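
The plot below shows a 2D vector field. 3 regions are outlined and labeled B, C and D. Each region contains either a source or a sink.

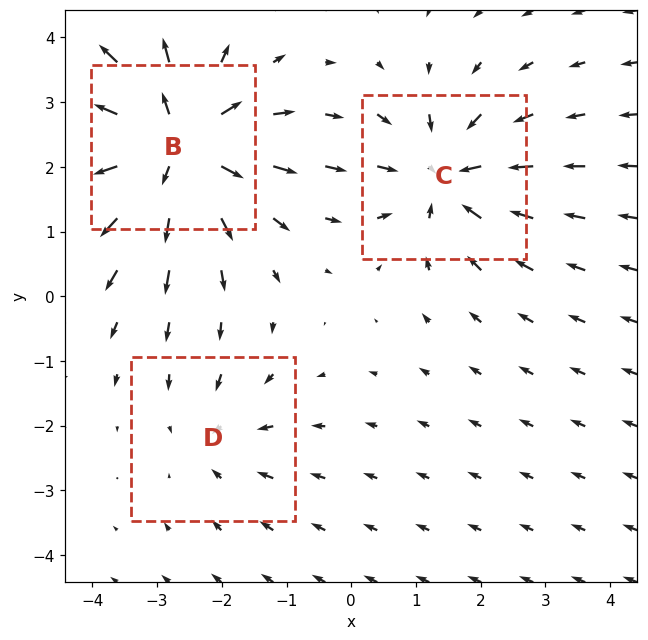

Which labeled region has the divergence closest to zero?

D

Divergence at each region's feature centre — B: about +5, C: about -4, D: about -2. Region D is closest to zero.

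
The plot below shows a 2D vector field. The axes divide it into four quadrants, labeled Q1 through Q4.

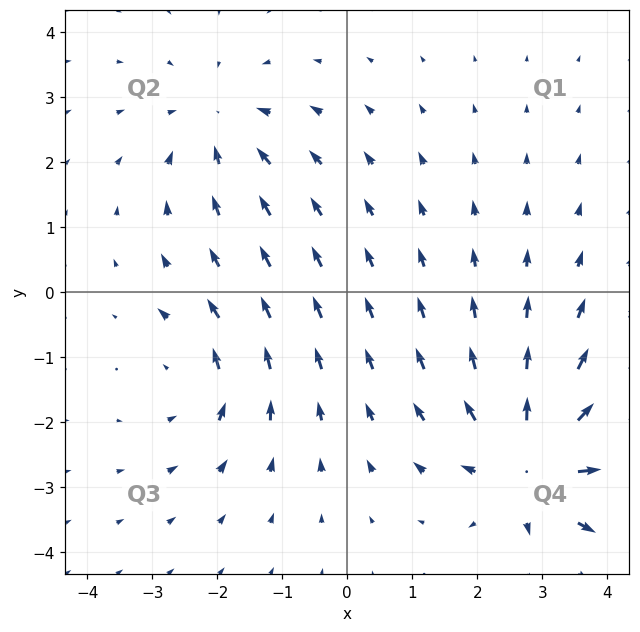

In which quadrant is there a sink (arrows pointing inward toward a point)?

The sink sits at approximately (-2.0, 2.6), which lies in quadrant Q2. The divergence there is about -3, negative as expected for a sink.

Q2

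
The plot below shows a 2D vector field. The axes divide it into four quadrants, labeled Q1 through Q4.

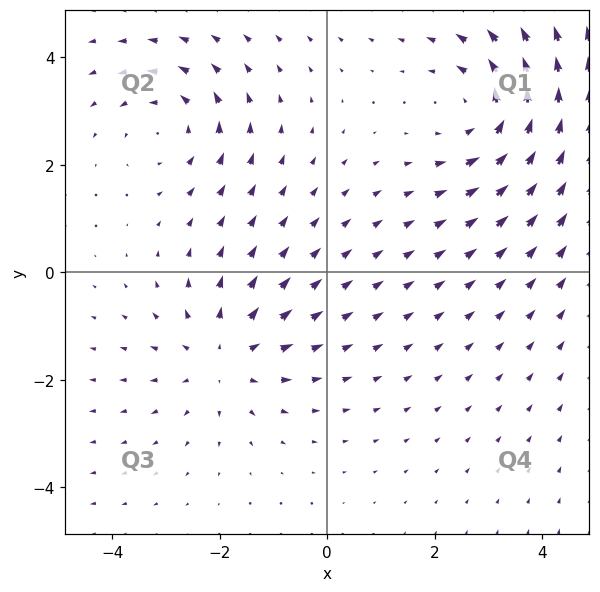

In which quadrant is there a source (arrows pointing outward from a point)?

Q3

The source sits at approximately (-1.9, -1.6), which lies in quadrant Q3. The divergence there is about +2, positive as expected for a source.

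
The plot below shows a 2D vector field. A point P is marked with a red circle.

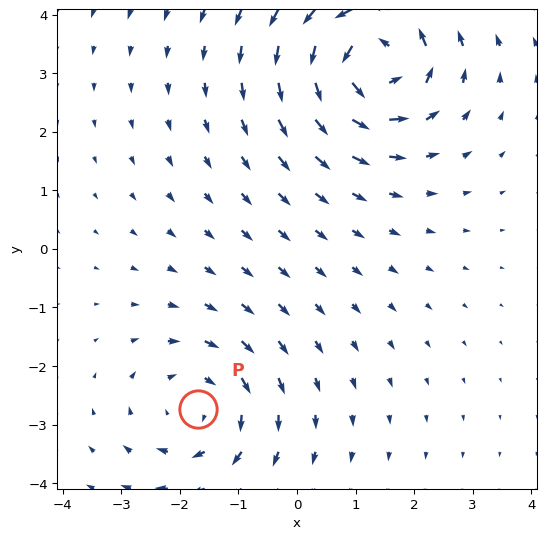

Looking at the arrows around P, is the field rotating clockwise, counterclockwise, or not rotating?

Near P at (-1.7, -2.7) the arrows circulate clockwise. The curl (z-component) there is about -3; negative curl means clockwise rotation.

clockwise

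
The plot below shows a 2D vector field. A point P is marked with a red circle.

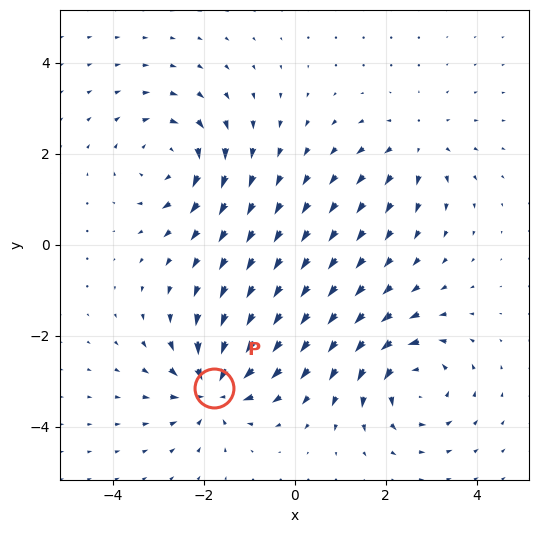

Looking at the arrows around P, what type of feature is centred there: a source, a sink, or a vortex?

sink

At P (-1.8, -3.1) the arrows converge inward. Divergence about -6, curl ≈0 — negative divergence with near-zero curl is a sink.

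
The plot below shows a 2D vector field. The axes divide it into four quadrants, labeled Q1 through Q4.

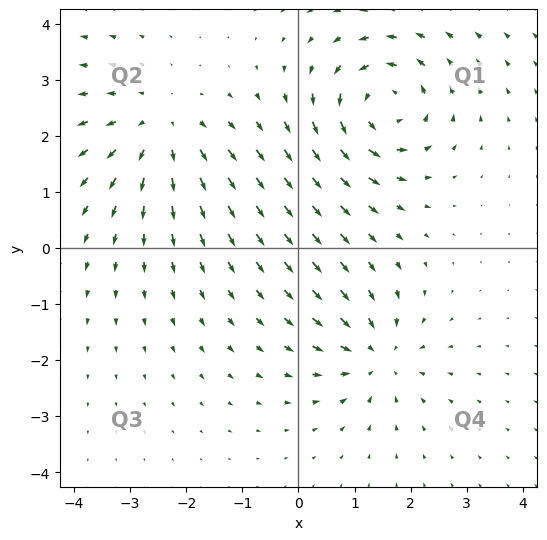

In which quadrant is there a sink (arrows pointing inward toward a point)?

Q4

The sink sits at approximately (1.4, -1.9), which lies in quadrant Q4. The divergence there is about -3, negative as expected for a sink.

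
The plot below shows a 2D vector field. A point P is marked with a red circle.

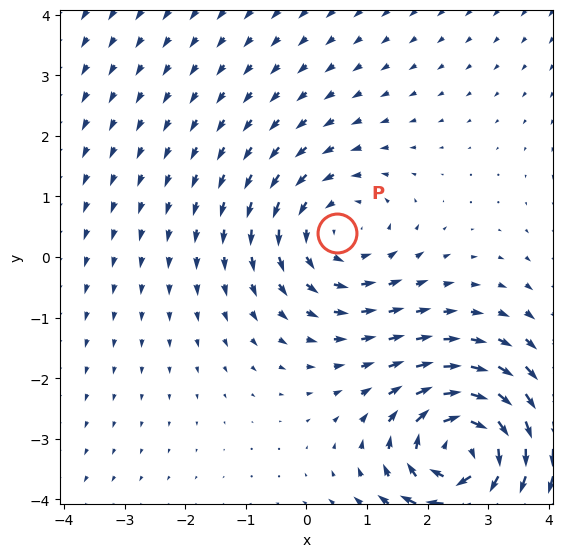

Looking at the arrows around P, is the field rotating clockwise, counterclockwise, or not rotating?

counterclockwise

Near P at (0.5, 0.4) the arrows circulate counterclockwise. The curl (z-component) there is about +3; positive curl means counterclockwise rotation.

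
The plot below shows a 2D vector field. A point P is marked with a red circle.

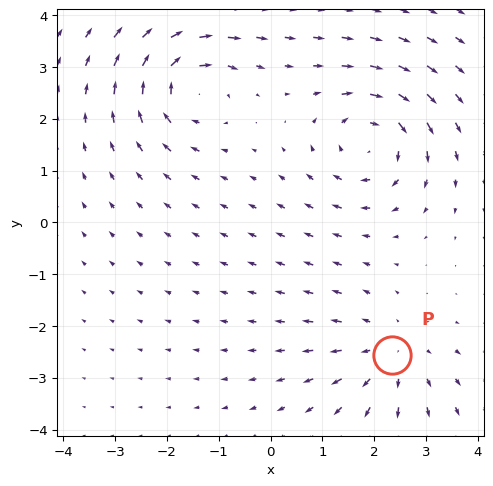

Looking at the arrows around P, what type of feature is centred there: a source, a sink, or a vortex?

source

At P (2.3, -2.6) the arrows spread outward. Divergence about +4, curl ≈0 — positive divergence with near-zero curl is a source.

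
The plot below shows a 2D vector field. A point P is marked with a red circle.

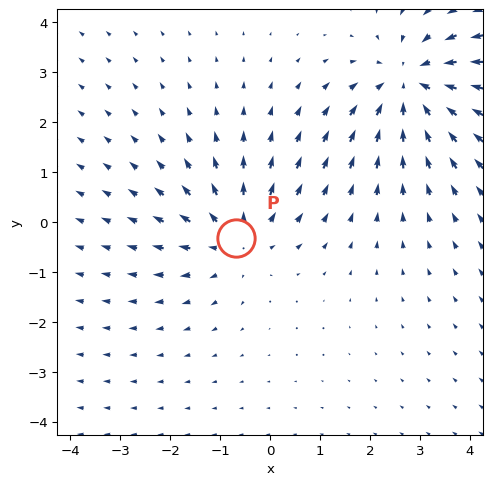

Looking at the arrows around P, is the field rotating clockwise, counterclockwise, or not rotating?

not rotating

Near P at (-0.7, -0.3) the arrows show no circulation. The curl there is ≈0.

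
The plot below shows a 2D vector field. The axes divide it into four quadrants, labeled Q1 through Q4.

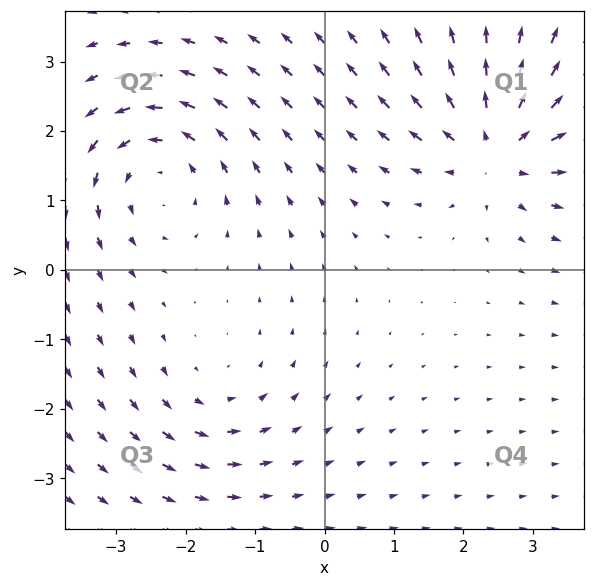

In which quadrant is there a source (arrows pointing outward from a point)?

Q1

The source sits at approximately (2.5, 1.8), which lies in quadrant Q1. The divergence there is about +5, positive as expected for a source.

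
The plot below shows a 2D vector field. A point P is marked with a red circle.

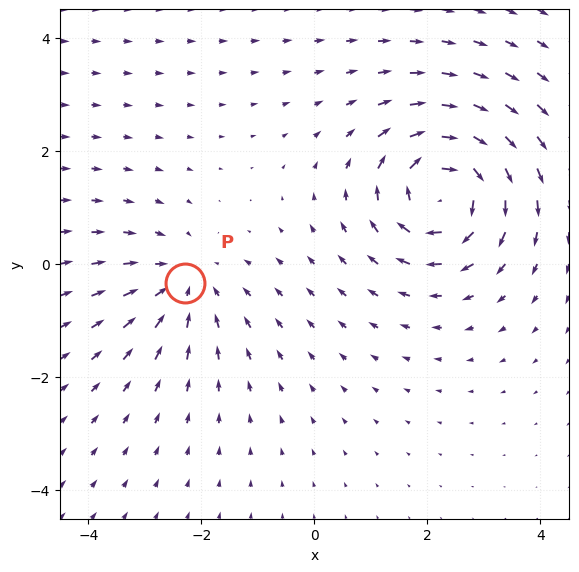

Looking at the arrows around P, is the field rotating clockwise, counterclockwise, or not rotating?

Near P at (-2.3, -0.3) the arrows show no circulation. The curl there is ≈0.

not rotating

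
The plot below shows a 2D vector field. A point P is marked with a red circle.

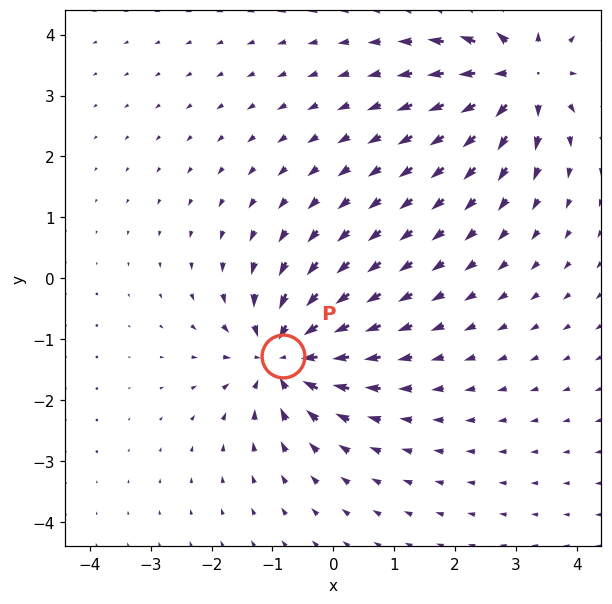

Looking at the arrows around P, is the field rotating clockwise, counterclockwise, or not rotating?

not rotating

Near P at (-0.8, -1.3) the arrows show no circulation. The curl there is ≈0.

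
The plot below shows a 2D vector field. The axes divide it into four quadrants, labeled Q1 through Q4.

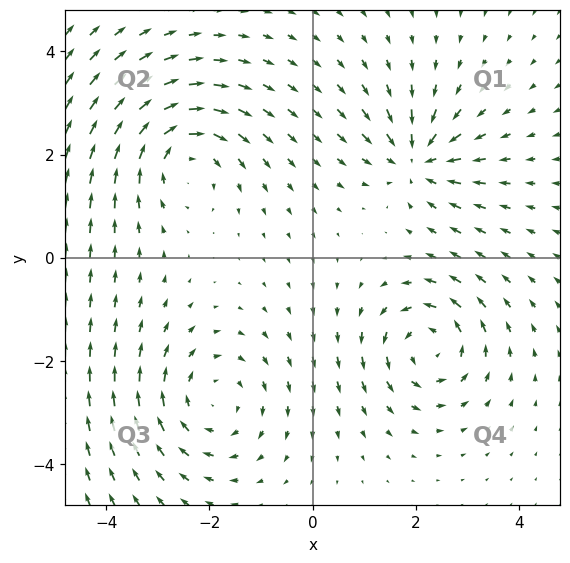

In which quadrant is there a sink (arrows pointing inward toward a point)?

Q1

The sink sits at approximately (2.0, 1.9), which lies in quadrant Q1. The divergence there is about -4, negative as expected for a sink.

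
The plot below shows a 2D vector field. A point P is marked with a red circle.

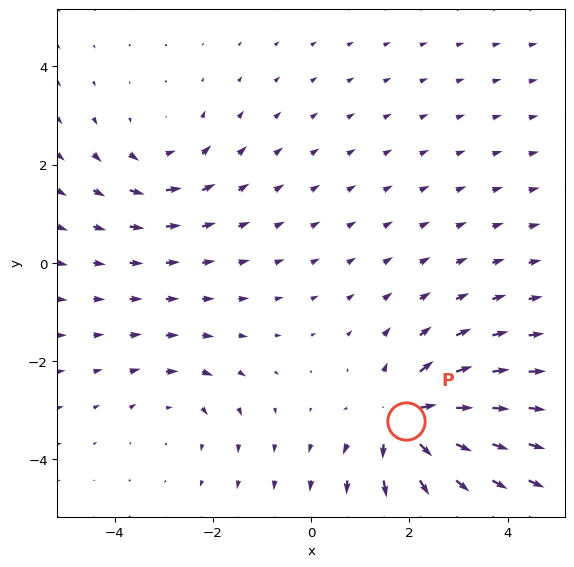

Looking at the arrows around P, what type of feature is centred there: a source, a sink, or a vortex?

At P (1.9, -3.2) the arrows spread outward. Divergence about +5, curl ≈0 — positive divergence with near-zero curl is a source.

source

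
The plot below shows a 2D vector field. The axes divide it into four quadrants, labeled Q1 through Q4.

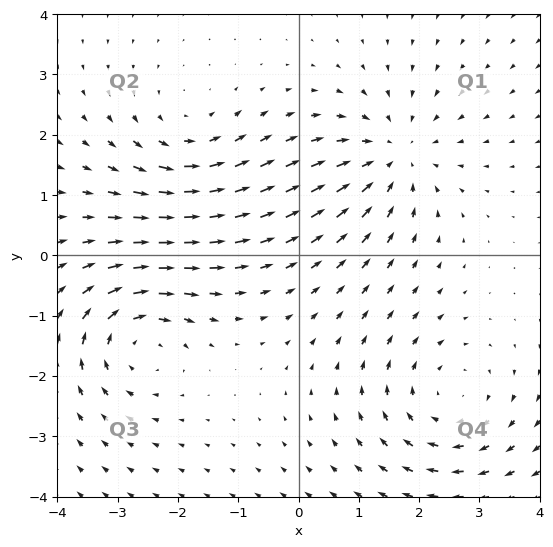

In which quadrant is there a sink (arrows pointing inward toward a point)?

Q1

The sink sits at approximately (1.6, 1.7), which lies in quadrant Q1. The divergence there is about -3, negative as expected for a sink.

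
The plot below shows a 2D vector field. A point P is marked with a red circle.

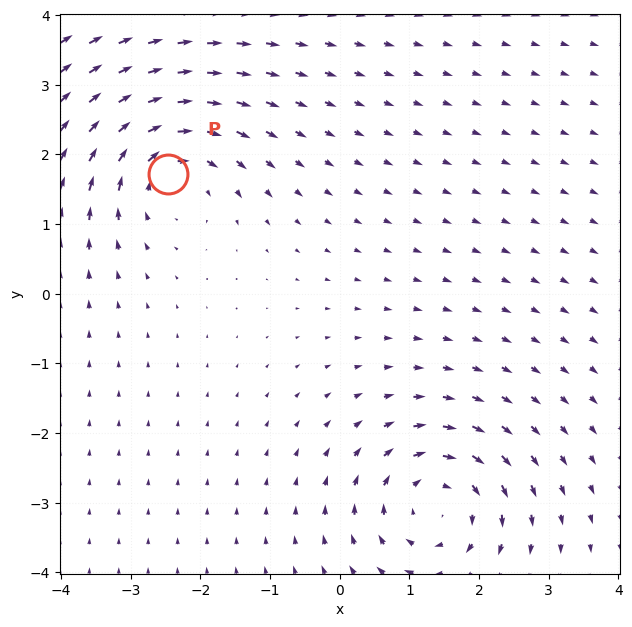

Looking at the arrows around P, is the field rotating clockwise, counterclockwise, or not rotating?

clockwise

Near P at (-2.5, 1.7) the arrows circulate clockwise. The curl (z-component) there is about -5; negative curl means clockwise rotation.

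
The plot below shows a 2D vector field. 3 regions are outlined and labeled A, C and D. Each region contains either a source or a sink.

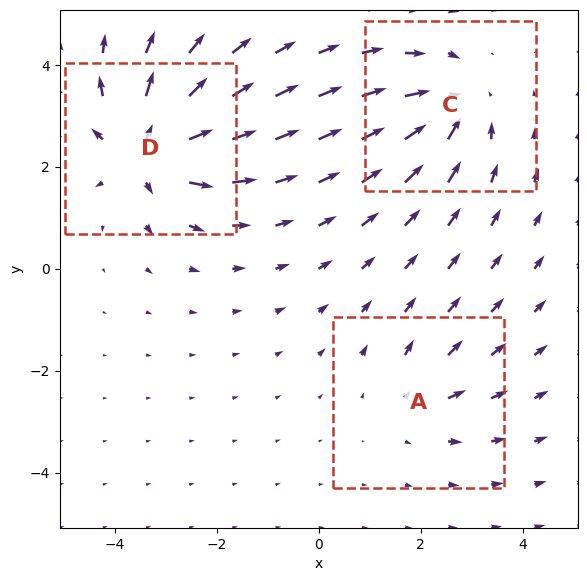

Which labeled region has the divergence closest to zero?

A

Divergence at each region's feature centre — A: about +2, C: about -4, D: about +6. Region A is closest to zero.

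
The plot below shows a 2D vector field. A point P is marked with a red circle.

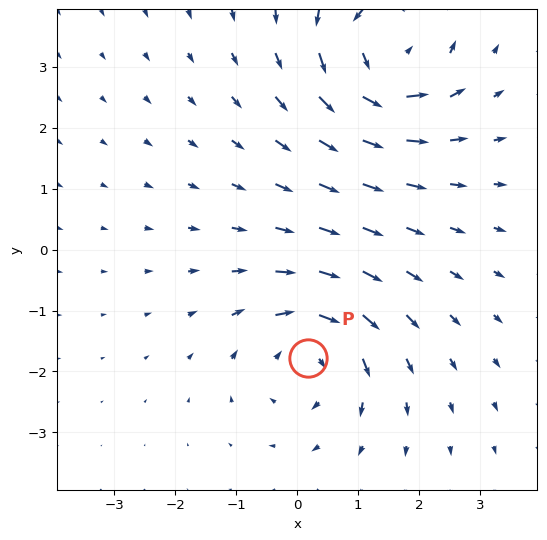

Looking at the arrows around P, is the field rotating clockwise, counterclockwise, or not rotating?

clockwise

Near P at (0.2, -1.8) the arrows circulate clockwise. The curl (z-component) there is about -5; negative curl means clockwise rotation.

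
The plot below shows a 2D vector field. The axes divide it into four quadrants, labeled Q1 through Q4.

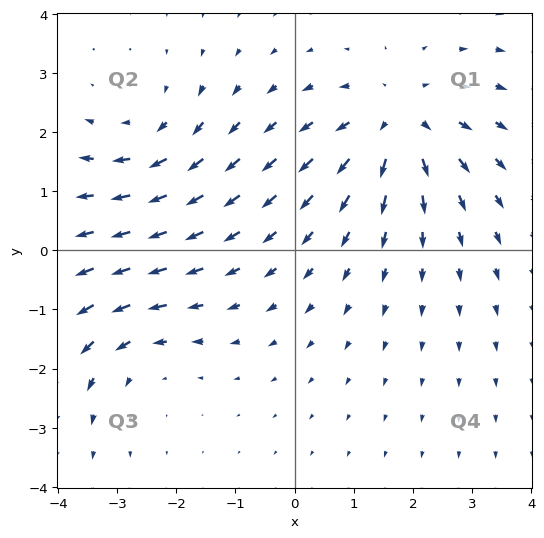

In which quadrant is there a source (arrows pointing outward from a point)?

The source sits at approximately (1.8, 2.2), which lies in quadrant Q1. The divergence there is about +5, positive as expected for a source.

Q1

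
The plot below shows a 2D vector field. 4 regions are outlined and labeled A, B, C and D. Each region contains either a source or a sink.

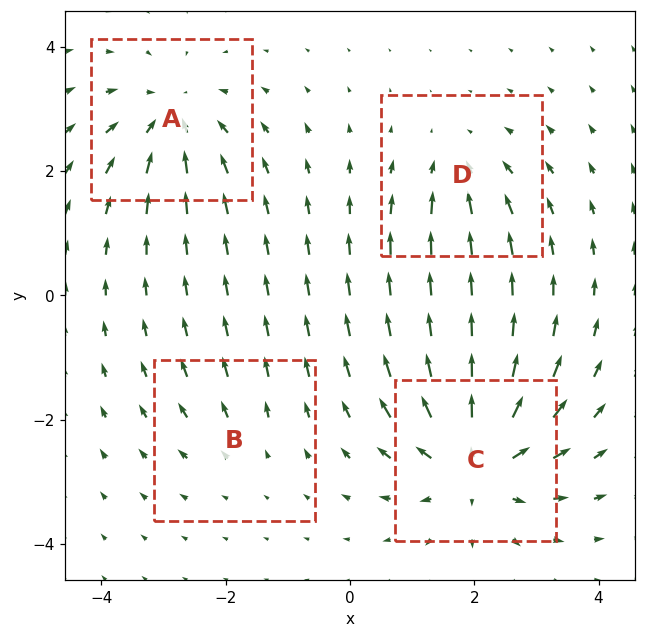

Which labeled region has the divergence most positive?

C

Divergence at each region's feature centre — A: about -5, B: about +2, C: about +7, D: about -3. Region C is most positive.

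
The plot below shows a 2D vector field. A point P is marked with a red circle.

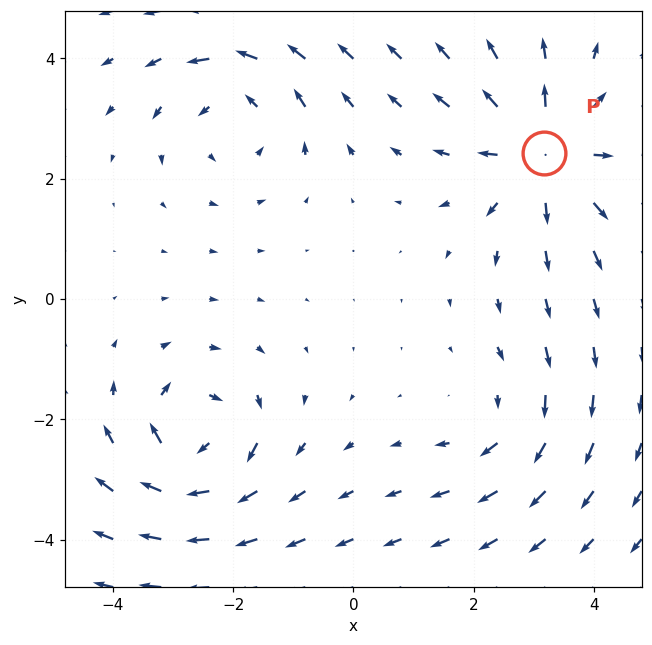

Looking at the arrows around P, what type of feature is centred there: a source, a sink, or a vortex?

source

At P (3.2, 2.4) the arrows spread outward. Divergence about +5, curl ≈0 — positive divergence with near-zero curl is a source.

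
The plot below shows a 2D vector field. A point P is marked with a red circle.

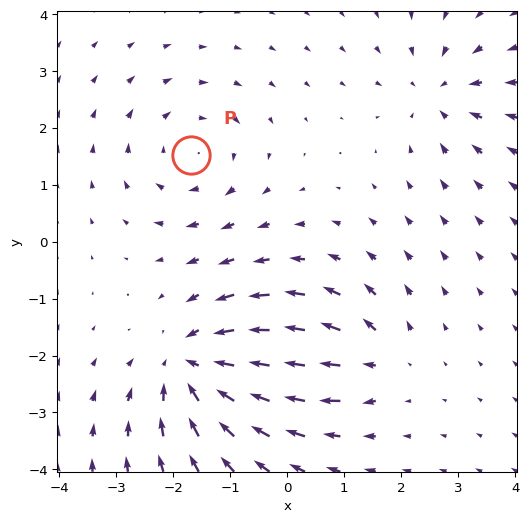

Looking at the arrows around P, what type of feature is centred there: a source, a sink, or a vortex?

vortex

At P (-1.7, 1.5) the arrows circulate clockwise. Divergence ≈0, curl about -3 — near-zero divergence with nonzero curl is a vortex.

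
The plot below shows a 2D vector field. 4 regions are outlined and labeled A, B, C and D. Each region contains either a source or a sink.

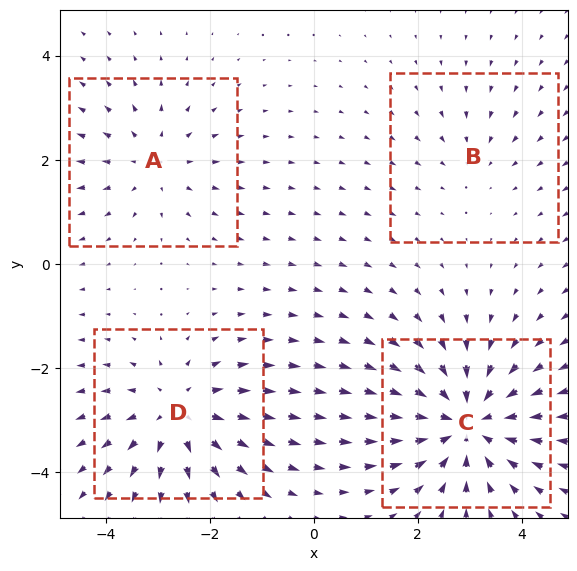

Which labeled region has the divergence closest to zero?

Divergence at each region's feature centre — A: about +3, B: about -2, C: about -6, D: about +5. Region B is closest to zero.

B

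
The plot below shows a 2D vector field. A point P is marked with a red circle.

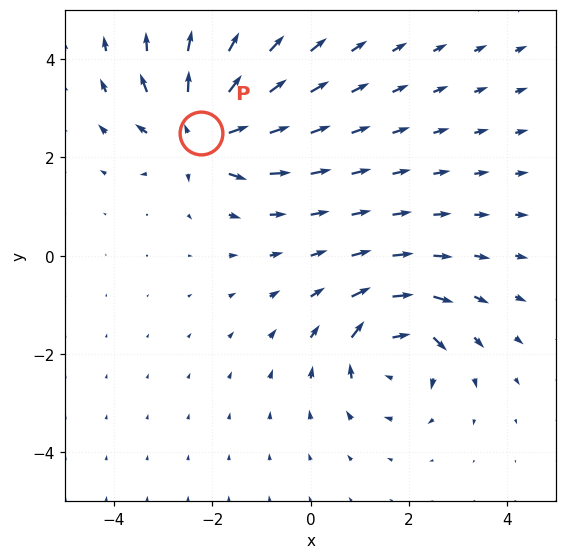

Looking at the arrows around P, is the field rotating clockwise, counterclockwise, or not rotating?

Near P at (-2.2, 2.5) the arrows show no circulation. The curl there is ≈0.

not rotating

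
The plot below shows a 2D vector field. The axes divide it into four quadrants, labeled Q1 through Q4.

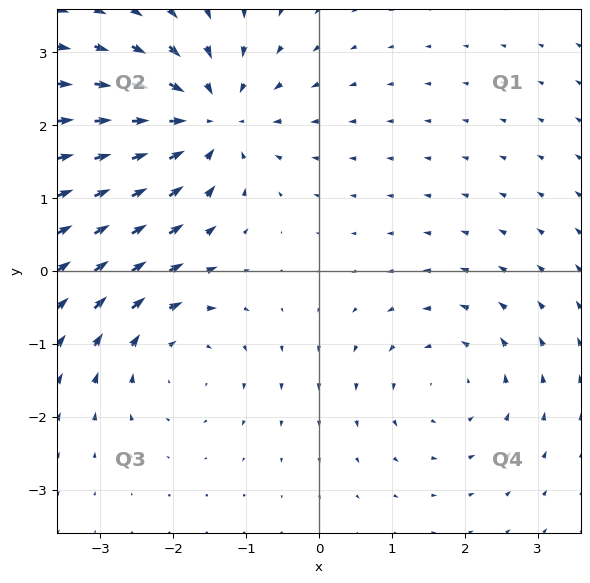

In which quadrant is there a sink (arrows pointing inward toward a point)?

Q2

The sink sits at approximately (-1.5, 2.1), which lies in quadrant Q2. The divergence there is about -5, negative as expected for a sink.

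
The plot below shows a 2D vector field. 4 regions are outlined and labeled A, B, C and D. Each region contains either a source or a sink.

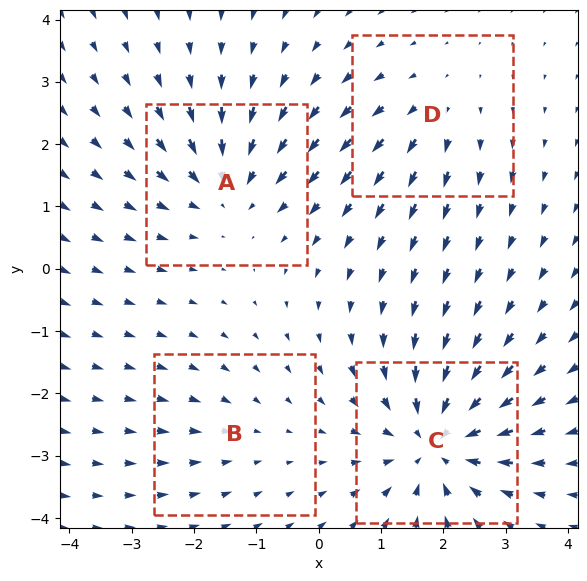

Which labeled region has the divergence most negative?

Divergence at each region's feature centre — A: about -5, B: about -2, C: about -7, D: about +3. Region C is most negative.

C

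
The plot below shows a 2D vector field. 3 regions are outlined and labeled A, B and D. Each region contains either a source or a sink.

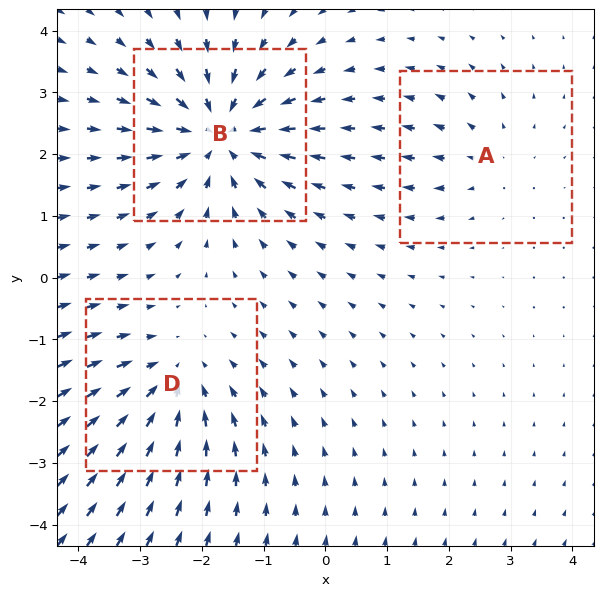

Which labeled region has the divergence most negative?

Divergence at each region's feature centre — A: about +2, B: about -5, D: about -3. Region B is most negative.

B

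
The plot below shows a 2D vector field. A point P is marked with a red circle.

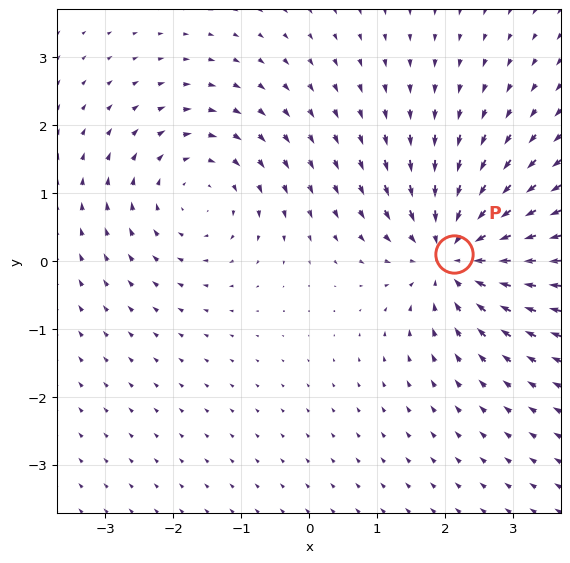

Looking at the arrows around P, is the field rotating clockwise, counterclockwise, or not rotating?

Near P at (2.1, 0.1) the arrows show no circulation. The curl there is ≈0.

not rotating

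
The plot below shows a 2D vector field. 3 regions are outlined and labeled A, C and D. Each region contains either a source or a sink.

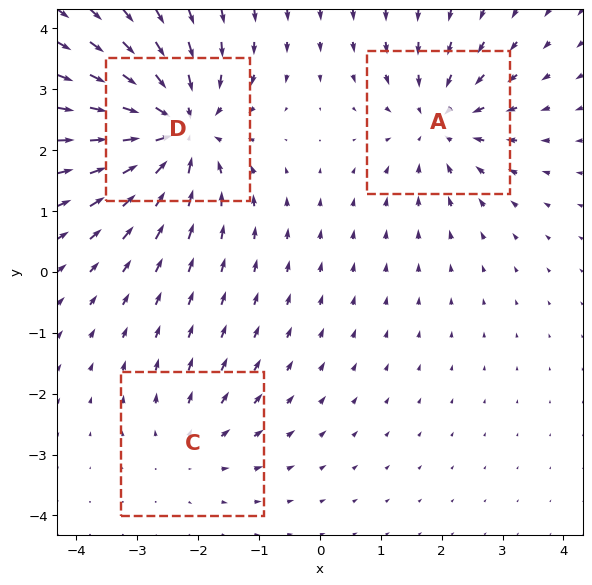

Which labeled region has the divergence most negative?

D

Divergence at each region's feature centre — A: about -3, C: about +2, D: about -5. Region D is most negative.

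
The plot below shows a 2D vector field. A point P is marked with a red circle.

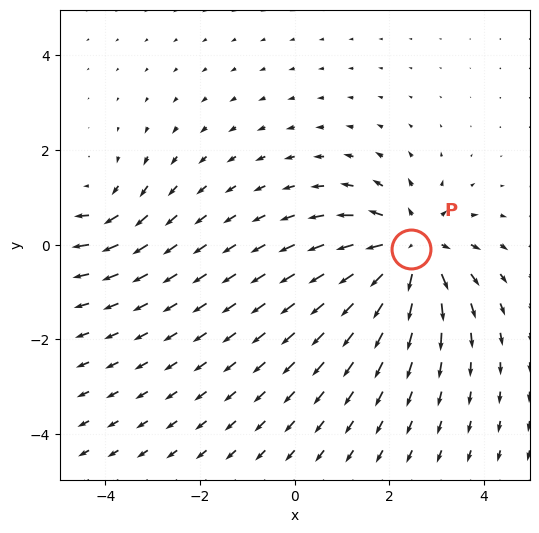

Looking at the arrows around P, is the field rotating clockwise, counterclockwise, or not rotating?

not rotating

Near P at (2.5, -0.1) the arrows show no circulation. The curl there is ≈0.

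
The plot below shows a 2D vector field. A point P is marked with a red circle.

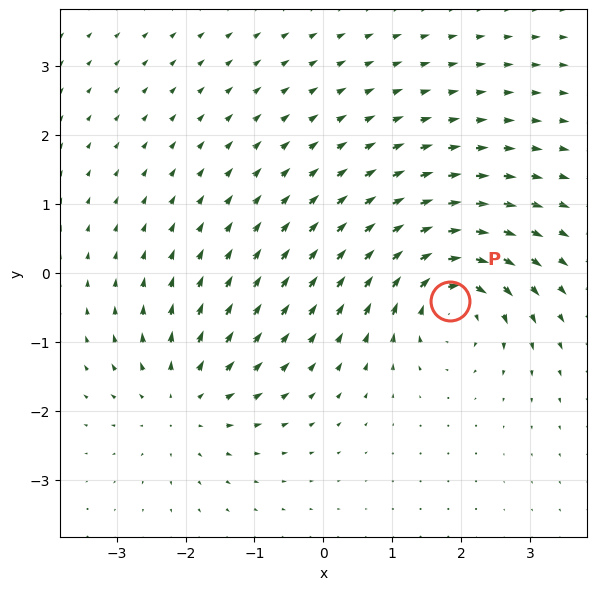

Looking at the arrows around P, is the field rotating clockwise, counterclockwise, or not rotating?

Near P at (1.8, -0.4) the arrows circulate clockwise. The curl (z-component) there is about -5; negative curl means clockwise rotation.

clockwise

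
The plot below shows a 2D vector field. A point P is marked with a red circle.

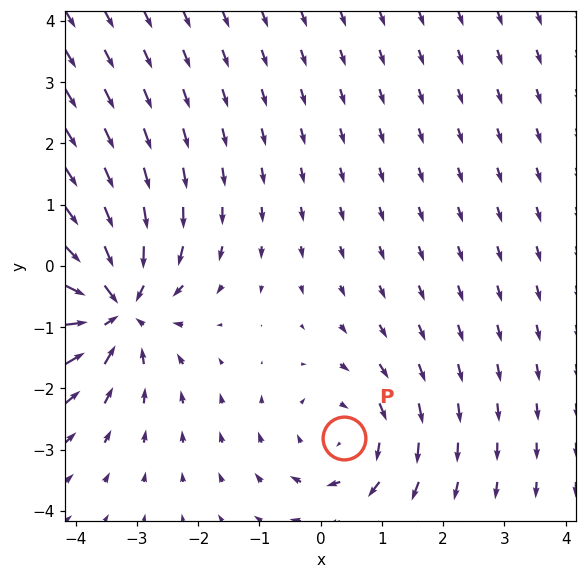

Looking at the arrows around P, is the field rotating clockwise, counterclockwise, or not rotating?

Near P at (0.4, -2.8) the arrows circulate clockwise. The curl (z-component) there is about -3; negative curl means clockwise rotation.

clockwise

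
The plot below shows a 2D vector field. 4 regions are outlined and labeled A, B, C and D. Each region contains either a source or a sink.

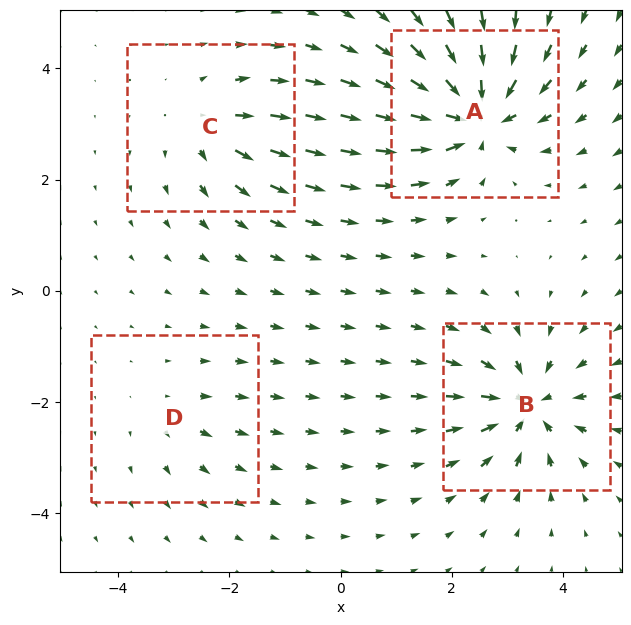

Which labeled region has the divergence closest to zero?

Divergence at each region's feature centre — A: about -8, B: about -7, C: about +4, D: about +2. Region D is closest to zero.

D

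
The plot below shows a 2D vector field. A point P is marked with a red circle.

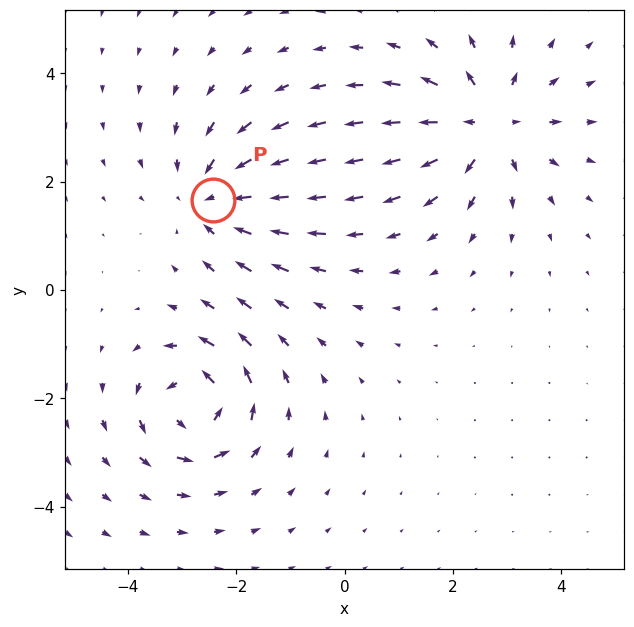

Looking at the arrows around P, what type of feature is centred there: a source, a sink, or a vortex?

sink

At P (-2.4, 1.7) the arrows converge inward. Divergence about -4, curl ≈0 — negative divergence with near-zero curl is a sink.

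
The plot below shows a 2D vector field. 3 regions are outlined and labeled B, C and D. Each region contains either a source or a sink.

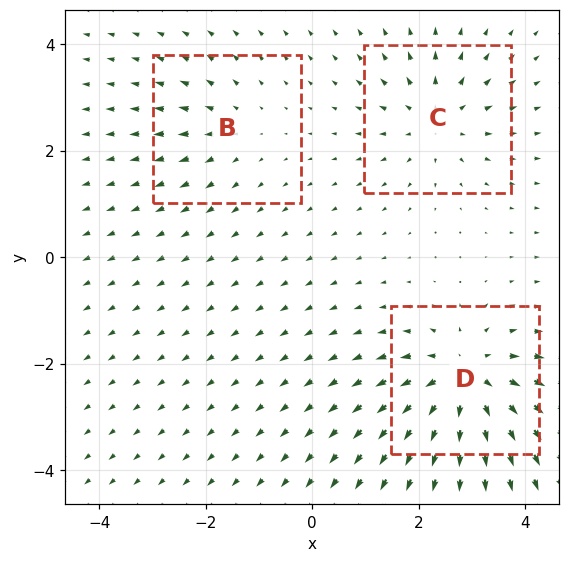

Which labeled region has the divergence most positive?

D

Divergence at each region's feature centre — B: about +2, C: about +3, D: about +5. Region D is most positive.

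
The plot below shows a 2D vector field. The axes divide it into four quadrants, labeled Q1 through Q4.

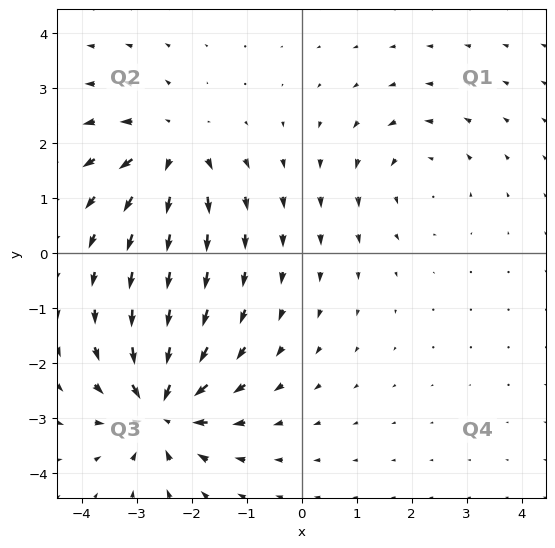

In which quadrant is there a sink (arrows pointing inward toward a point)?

Q3

The sink sits at approximately (-2.6, -2.8), which lies in quadrant Q3. The divergence there is about -6, negative as expected for a sink.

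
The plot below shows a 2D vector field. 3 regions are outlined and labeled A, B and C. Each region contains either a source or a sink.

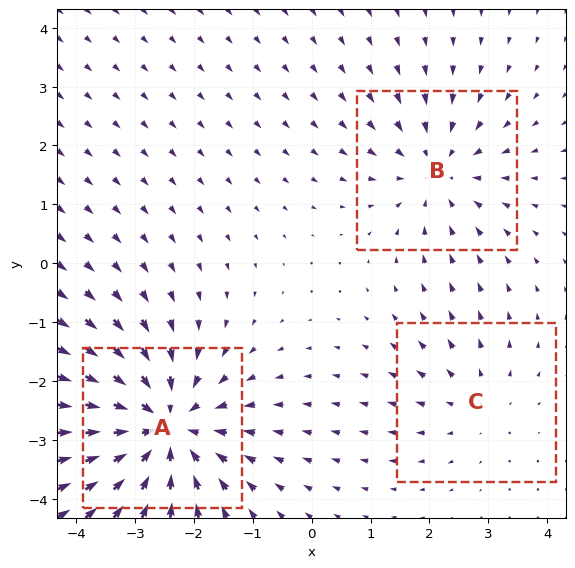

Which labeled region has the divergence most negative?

A

Divergence at each region's feature centre — A: about -5, B: about -3, C: about +2. Region A is most negative.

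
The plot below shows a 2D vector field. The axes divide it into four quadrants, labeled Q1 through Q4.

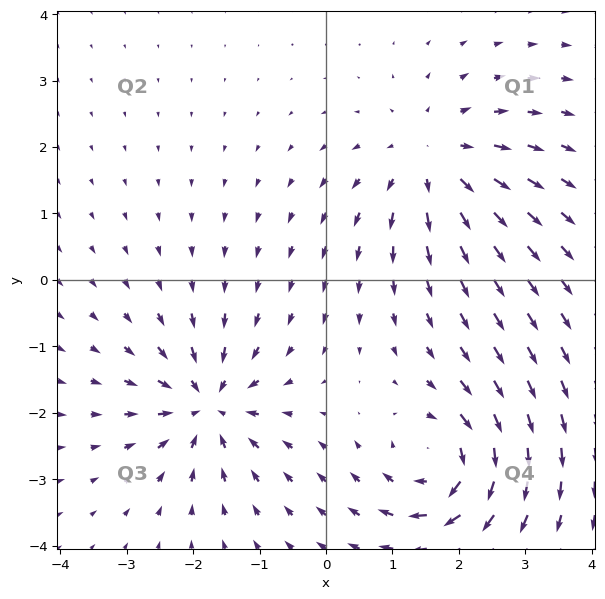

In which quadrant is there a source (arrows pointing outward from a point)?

The source sits at approximately (1.6, 1.8), which lies in quadrant Q1. The divergence there is about +4, positive as expected for a source.

Q1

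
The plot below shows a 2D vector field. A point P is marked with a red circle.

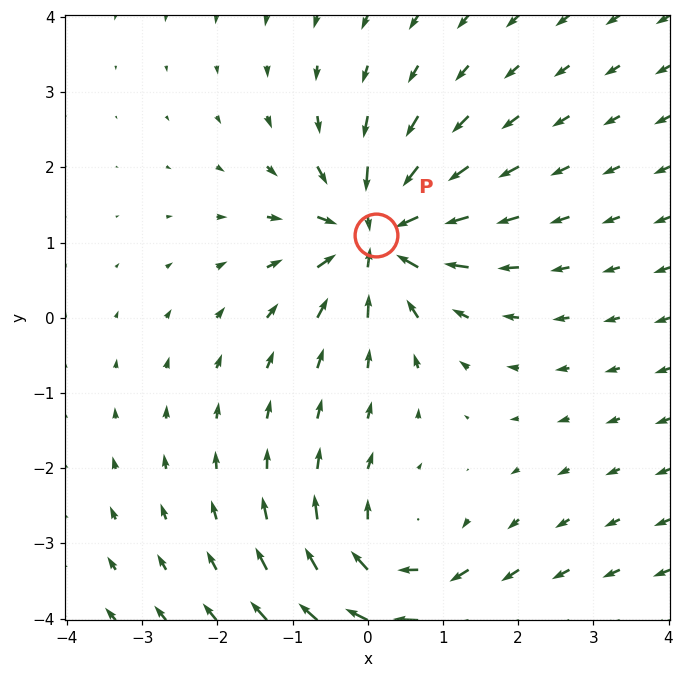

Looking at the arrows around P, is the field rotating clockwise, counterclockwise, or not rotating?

not rotating

Near P at (0.1, 1.1) the arrows show no circulation. The curl there is ≈0.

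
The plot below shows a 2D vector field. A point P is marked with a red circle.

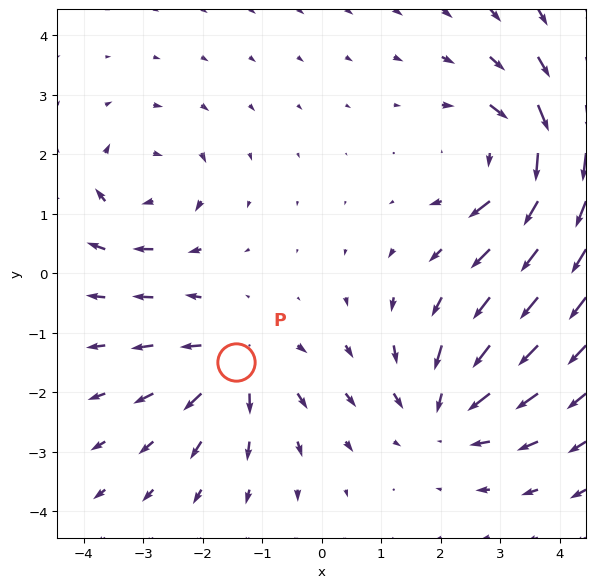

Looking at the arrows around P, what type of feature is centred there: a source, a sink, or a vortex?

At P (-1.4, -1.5) the arrows spread outward. Divergence about +4, curl ≈0 — positive divergence with near-zero curl is a source.

source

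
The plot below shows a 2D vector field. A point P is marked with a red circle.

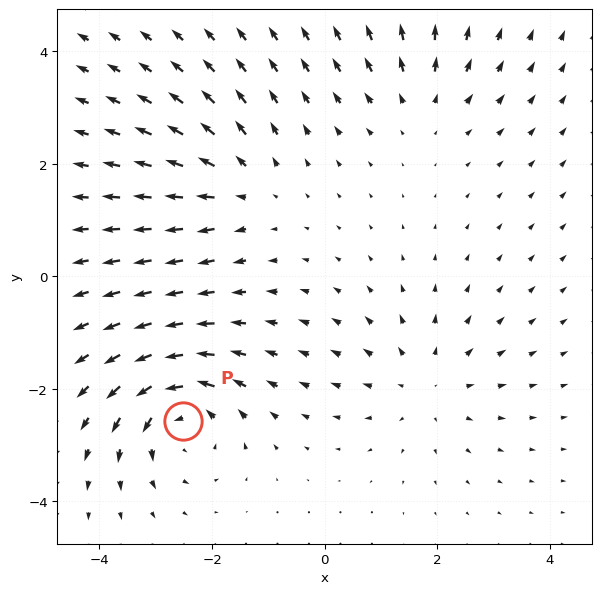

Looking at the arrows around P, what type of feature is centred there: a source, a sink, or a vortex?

vortex

At P (-2.5, -2.6) the arrows circulate counterclockwise. Divergence ≈0, curl about +5 — near-zero divergence with nonzero curl is a vortex.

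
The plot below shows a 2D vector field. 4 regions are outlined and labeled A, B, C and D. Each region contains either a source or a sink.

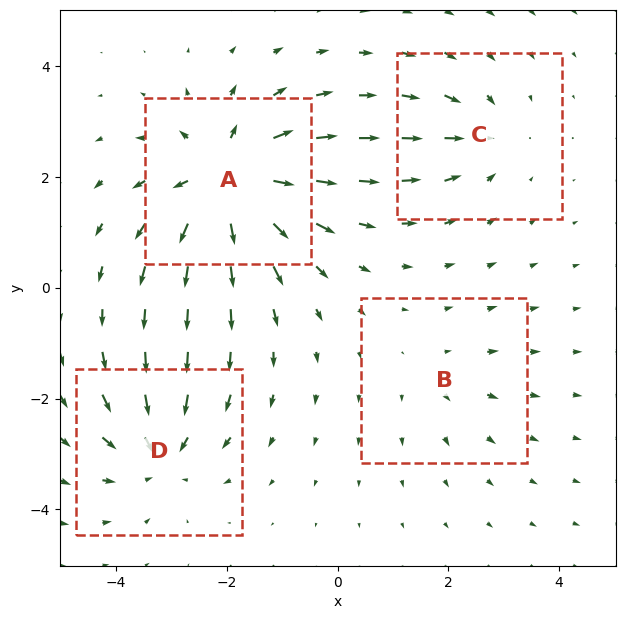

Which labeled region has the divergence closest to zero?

B

Divergence at each region's feature centre — A: about +8, B: about +2, C: about -4, D: about -5. Region B is closest to zero.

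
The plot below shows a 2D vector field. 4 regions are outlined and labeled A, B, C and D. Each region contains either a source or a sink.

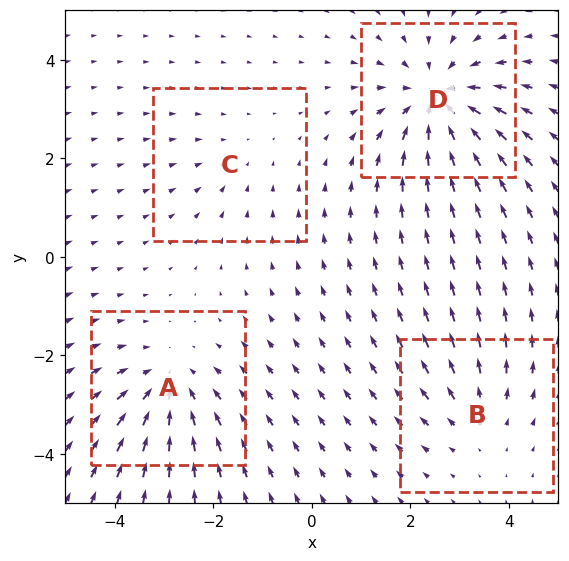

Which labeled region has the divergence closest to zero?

C

Divergence at each region's feature centre — A: about -4, B: about +3, C: about -2, D: about -5. Region C is closest to zero.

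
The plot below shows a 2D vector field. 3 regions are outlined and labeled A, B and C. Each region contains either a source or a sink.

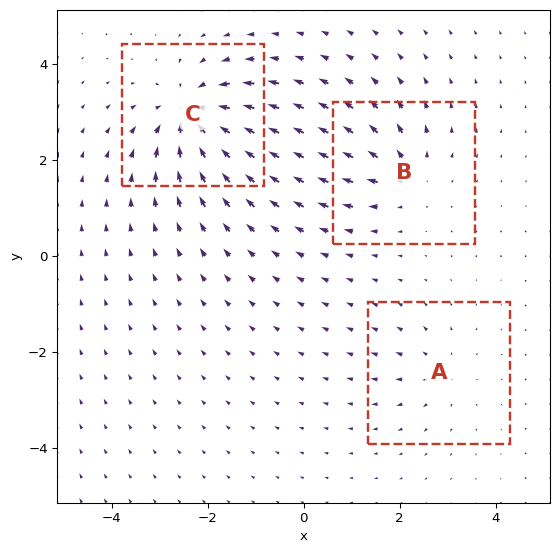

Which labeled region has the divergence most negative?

C

Divergence at each region's feature centre — A: about +2, B: about +3, C: about -5. Region C is most negative.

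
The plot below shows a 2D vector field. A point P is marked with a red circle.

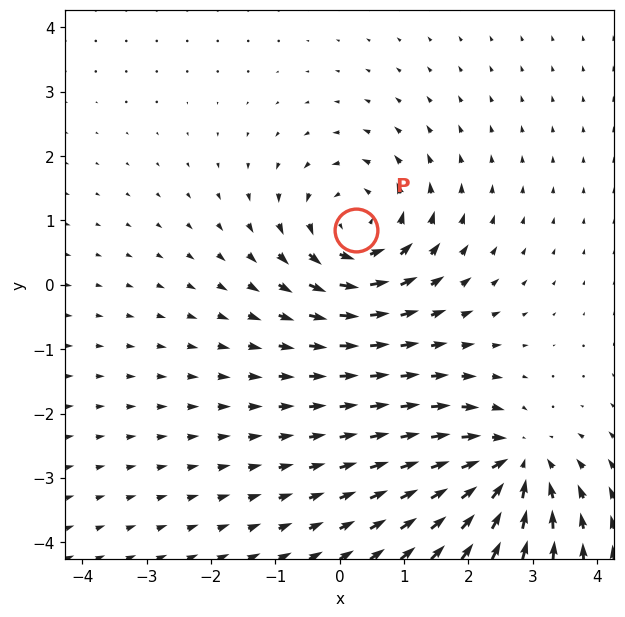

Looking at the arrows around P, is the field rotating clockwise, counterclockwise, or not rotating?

Near P at (0.3, 0.9) the arrows circulate counterclockwise. The curl (z-component) there is about +5; positive curl means counterclockwise rotation.

counterclockwise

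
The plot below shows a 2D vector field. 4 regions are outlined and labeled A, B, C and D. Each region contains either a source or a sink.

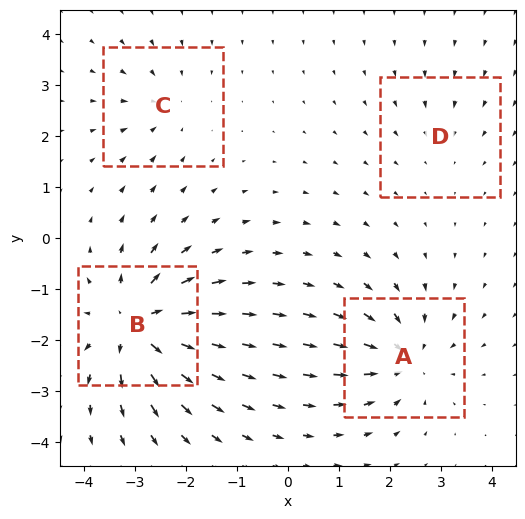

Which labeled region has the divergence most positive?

B

Divergence at each region's feature centre — A: about -6, B: about +8, C: about -3, D: about -2. Region B is most positive.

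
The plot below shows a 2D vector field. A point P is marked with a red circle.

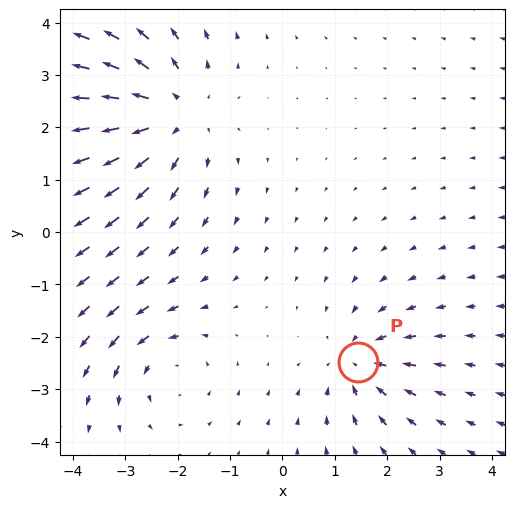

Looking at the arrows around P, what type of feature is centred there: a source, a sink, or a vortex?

sink

At P (1.5, -2.5) the arrows converge inward. Divergence about -3, curl ≈0 — negative divergence with near-zero curl is a sink.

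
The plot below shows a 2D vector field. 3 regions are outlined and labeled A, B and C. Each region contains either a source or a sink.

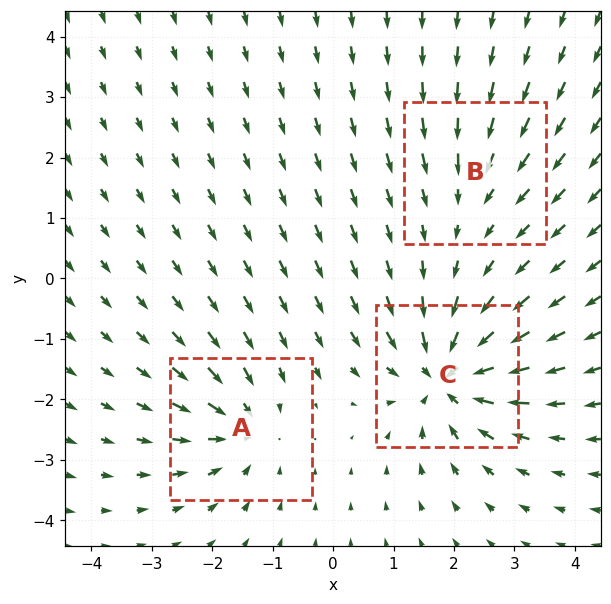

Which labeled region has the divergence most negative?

C

Divergence at each region's feature centre — A: about -4, B: about -2, C: about -6. Region C is most negative.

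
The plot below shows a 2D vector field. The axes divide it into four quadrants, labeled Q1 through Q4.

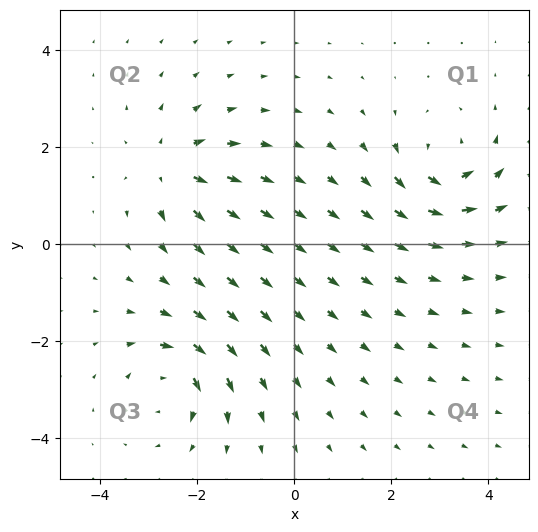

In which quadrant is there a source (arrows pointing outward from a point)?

The source sits at approximately (-2.5, 1.6), which lies in quadrant Q2. The divergence there is about +5, positive as expected for a source.

Q2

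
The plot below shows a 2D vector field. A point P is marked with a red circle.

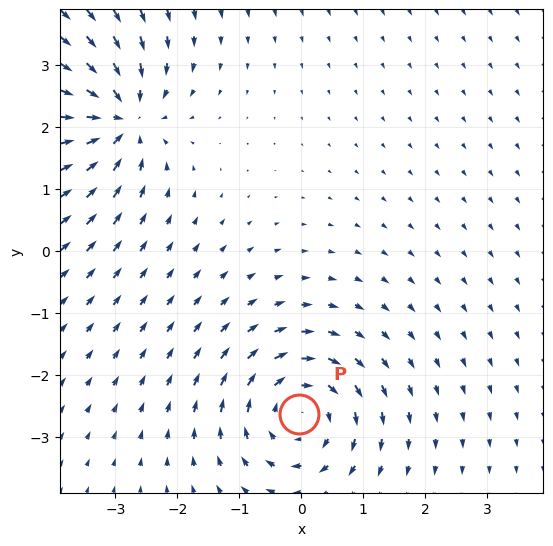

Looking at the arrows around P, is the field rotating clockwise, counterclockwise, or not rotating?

clockwise

Near P at (-0.0, -2.6) the arrows circulate clockwise. The curl (z-component) there is about -5; negative curl means clockwise rotation.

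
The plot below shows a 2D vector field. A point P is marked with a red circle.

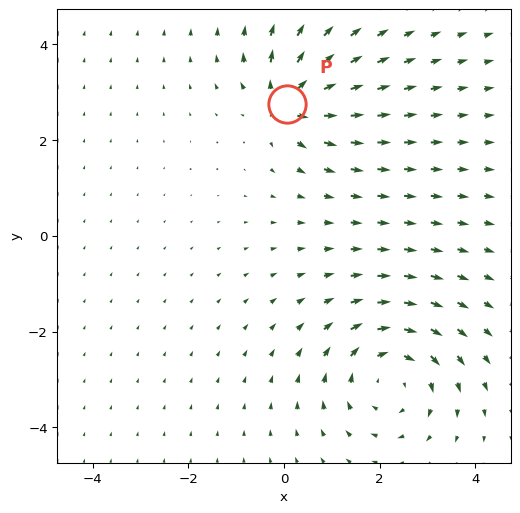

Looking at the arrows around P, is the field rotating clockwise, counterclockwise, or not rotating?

Near P at (0.1, 2.8) the arrows show no circulation. The curl there is ≈0.

not rotating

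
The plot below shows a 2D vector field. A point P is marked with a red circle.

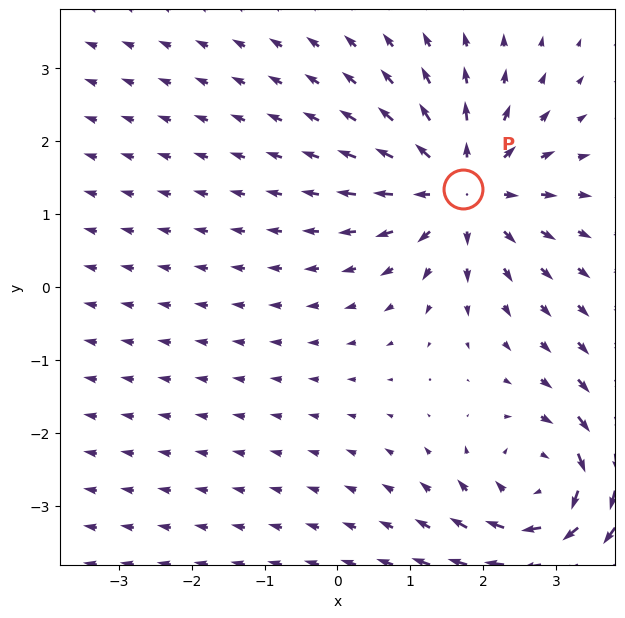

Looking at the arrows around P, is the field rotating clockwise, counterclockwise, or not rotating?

Near P at (1.7, 1.4) the arrows show no circulation. The curl there is ≈0.

not rotating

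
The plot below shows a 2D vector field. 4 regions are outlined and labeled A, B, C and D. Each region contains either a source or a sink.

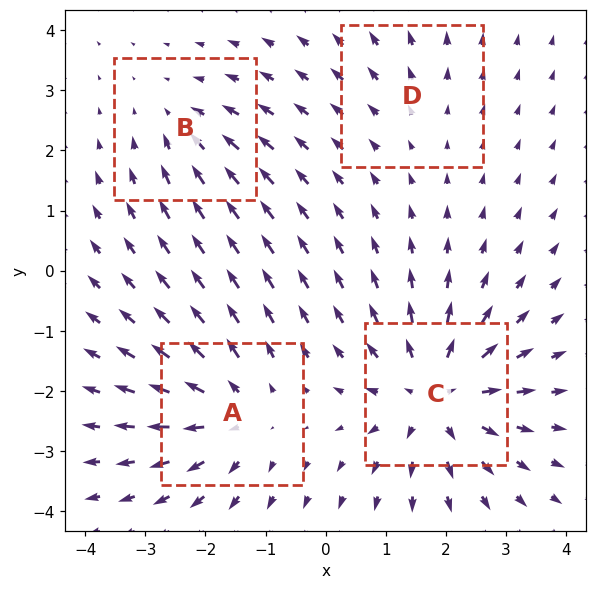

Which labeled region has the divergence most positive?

C

Divergence at each region's feature centre — A: about +4, B: about -3, C: about +6, D: about +2. Region C is most positive.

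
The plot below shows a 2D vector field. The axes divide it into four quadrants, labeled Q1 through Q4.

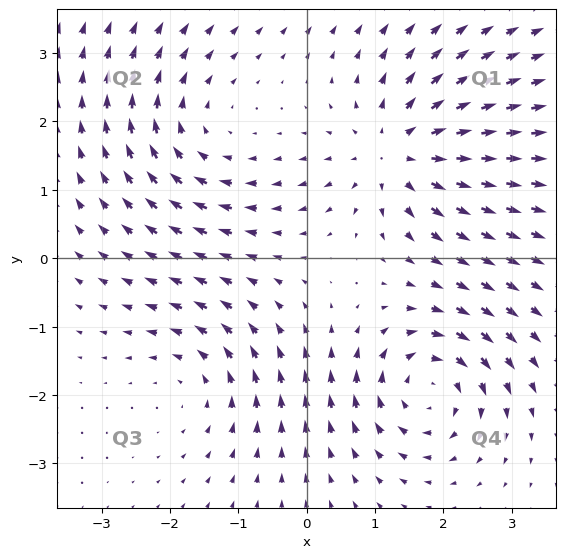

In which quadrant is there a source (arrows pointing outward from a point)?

The source sits at approximately (1.3, 1.6), which lies in quadrant Q1. The divergence there is about +6, positive as expected for a source.

Q1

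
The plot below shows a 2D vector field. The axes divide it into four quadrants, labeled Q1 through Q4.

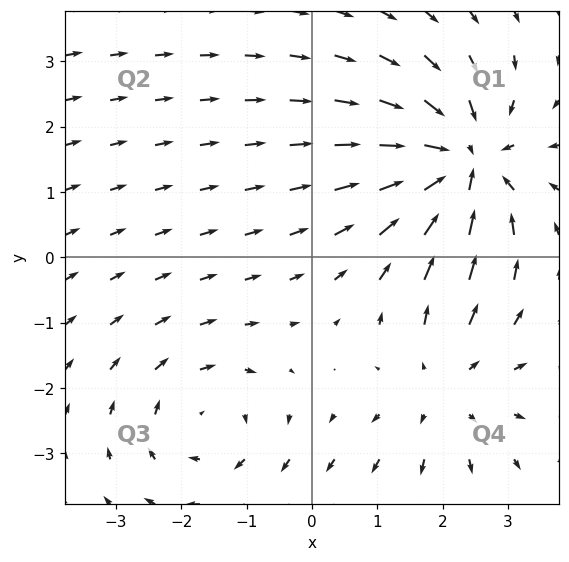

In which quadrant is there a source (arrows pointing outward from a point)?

Q4

The source sits at approximately (2.1, -1.9), which lies in quadrant Q4. The divergence there is about +2, positive as expected for a source.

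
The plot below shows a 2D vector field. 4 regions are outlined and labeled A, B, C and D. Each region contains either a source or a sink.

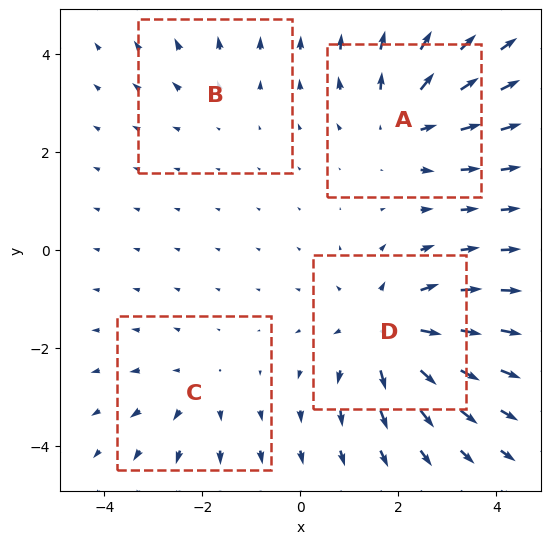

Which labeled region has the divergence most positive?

D

Divergence at each region's feature centre — A: about +4, B: about +2, C: about +3, D: about +6. Region D is most positive.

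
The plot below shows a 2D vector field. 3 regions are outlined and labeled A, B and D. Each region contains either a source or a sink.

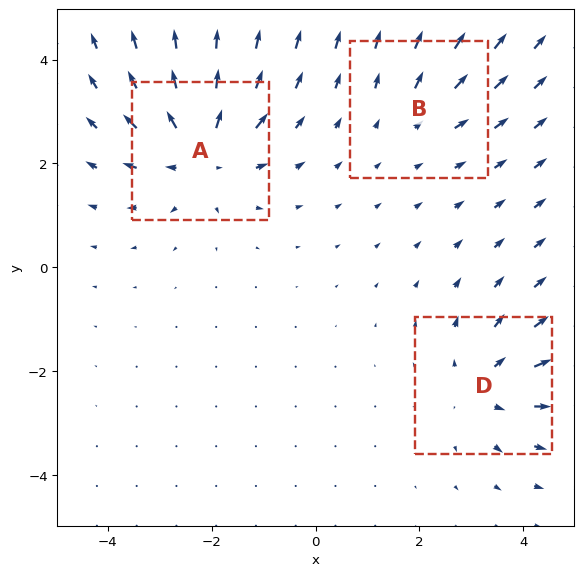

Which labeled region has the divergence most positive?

Divergence at each region's feature centre — A: about +5, B: about +2, D: about +3. Region A is most positive.

A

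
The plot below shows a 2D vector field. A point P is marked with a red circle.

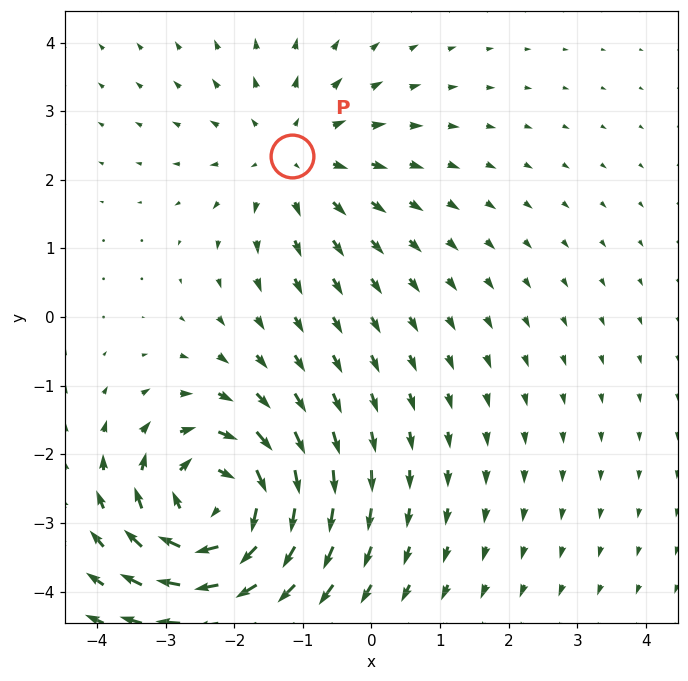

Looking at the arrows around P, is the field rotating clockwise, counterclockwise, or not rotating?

not rotating

Near P at (-1.2, 2.3) the arrows show no circulation. The curl there is ≈0.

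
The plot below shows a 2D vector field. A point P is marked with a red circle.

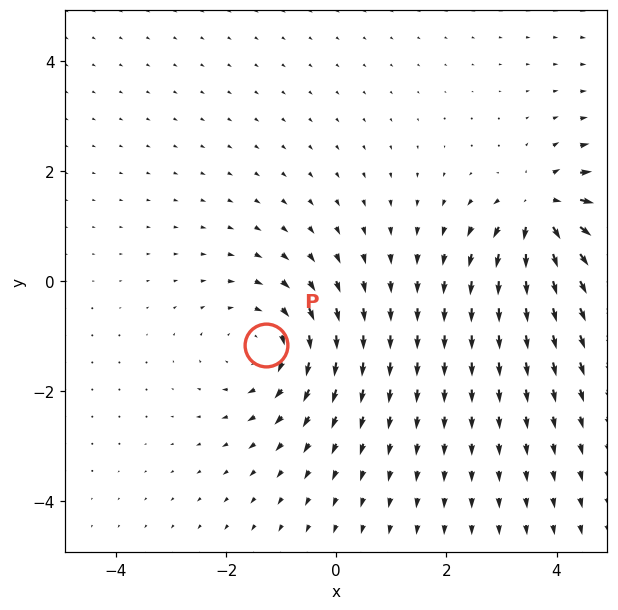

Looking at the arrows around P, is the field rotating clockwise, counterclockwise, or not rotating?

clockwise

Near P at (-1.3, -1.2) the arrows circulate clockwise. The curl (z-component) there is about -2; negative curl means clockwise rotation.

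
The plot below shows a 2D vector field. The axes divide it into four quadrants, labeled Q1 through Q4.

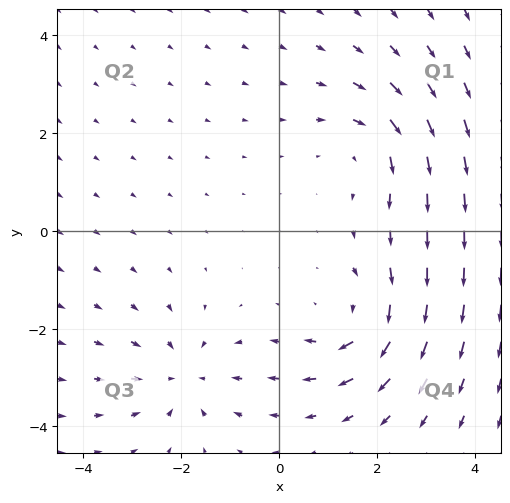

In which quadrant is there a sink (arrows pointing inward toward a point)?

Q3

The sink sits at approximately (-1.9, -3.0), which lies in quadrant Q3. The divergence there is about -3, negative as expected for a sink.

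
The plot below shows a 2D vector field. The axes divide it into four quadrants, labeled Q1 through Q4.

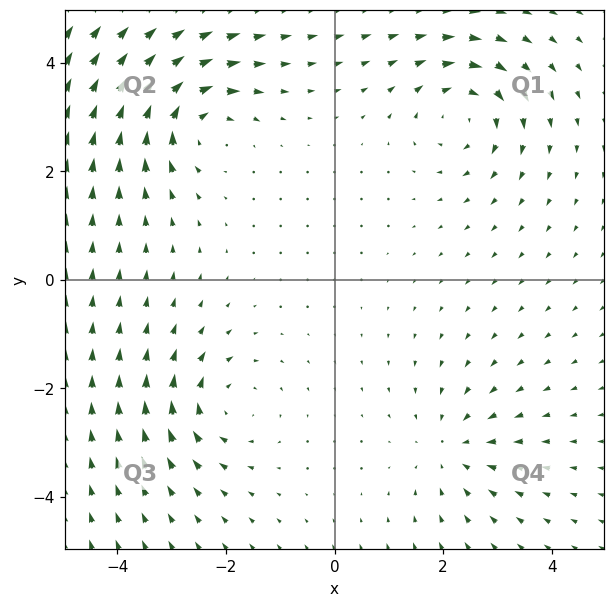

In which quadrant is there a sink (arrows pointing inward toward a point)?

Q4

The sink sits at approximately (2.2, -3.1), which lies in quadrant Q4. The divergence there is about -4, negative as expected for a sink.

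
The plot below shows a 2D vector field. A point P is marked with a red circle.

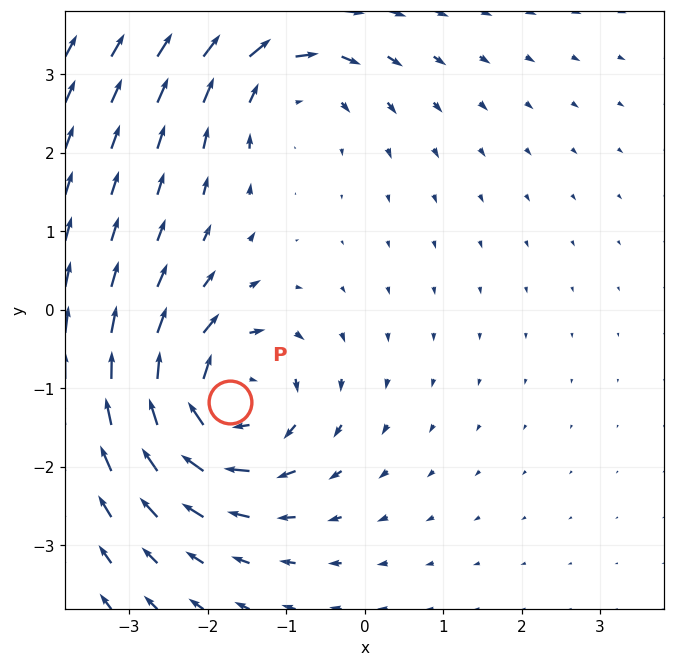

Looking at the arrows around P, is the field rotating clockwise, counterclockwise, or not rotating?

Near P at (-1.7, -1.2) the arrows circulate clockwise. The curl (z-component) there is about -7; negative curl means clockwise rotation.

clockwise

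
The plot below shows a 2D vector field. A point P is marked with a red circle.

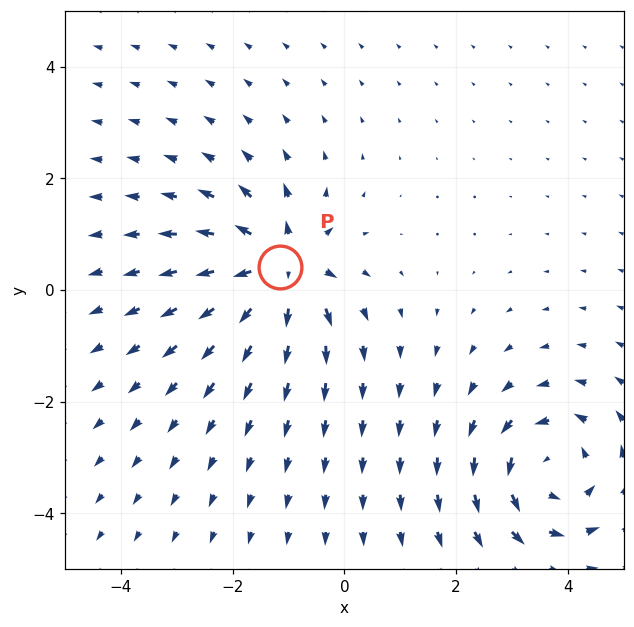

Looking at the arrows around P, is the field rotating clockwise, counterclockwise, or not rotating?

not rotating

Near P at (-1.1, 0.4) the arrows show no circulation. The curl there is ≈0.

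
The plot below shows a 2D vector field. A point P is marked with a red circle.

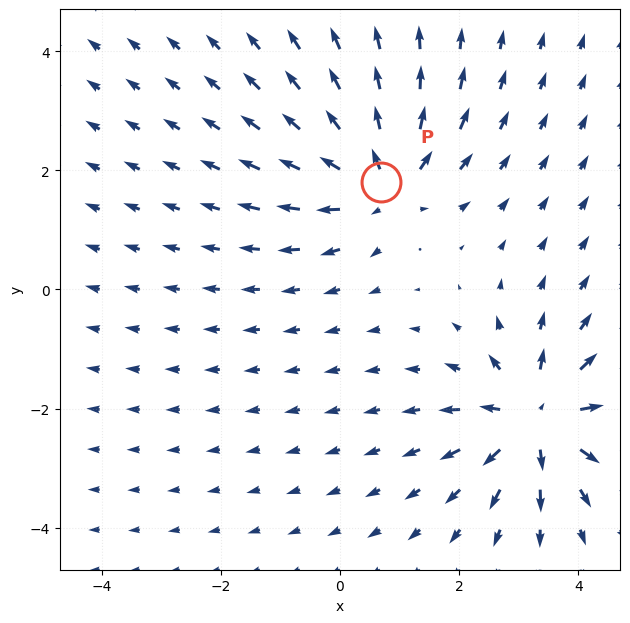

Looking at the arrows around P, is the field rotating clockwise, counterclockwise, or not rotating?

Near P at (0.7, 1.8) the arrows show no circulation. The curl there is ≈0.

not rotating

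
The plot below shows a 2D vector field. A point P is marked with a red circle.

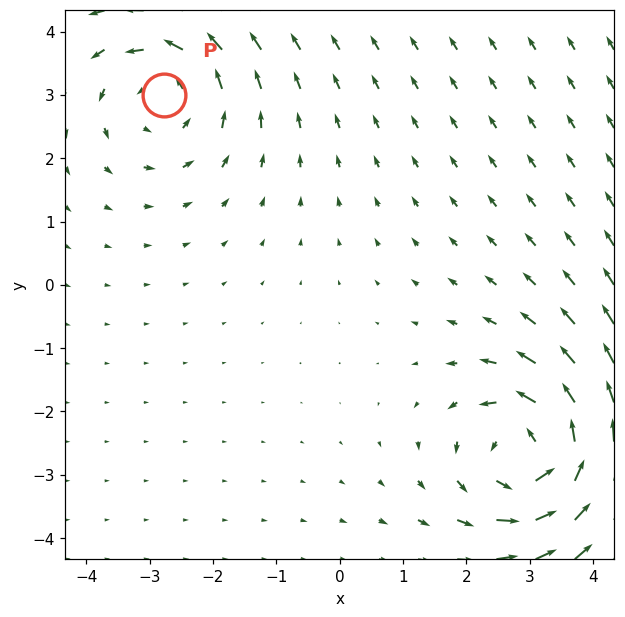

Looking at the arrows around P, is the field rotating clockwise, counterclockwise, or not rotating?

counterclockwise

Near P at (-2.8, 3.0) the arrows circulate counterclockwise. The curl (z-component) there is about +3; positive curl means counterclockwise rotation.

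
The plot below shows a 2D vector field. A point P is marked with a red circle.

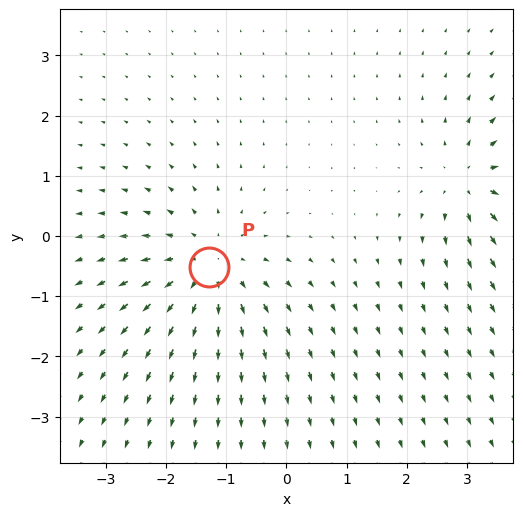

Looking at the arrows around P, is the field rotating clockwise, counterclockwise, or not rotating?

not rotating

Near P at (-1.3, -0.5) the arrows show no circulation. The curl there is ≈0.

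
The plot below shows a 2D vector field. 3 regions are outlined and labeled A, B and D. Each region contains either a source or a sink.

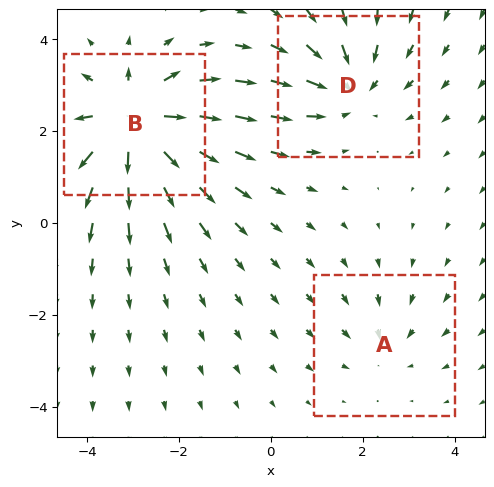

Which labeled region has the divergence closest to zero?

A

Divergence at each region's feature centre — A: about -2, B: about +5, D: about -3. Region A is closest to zero.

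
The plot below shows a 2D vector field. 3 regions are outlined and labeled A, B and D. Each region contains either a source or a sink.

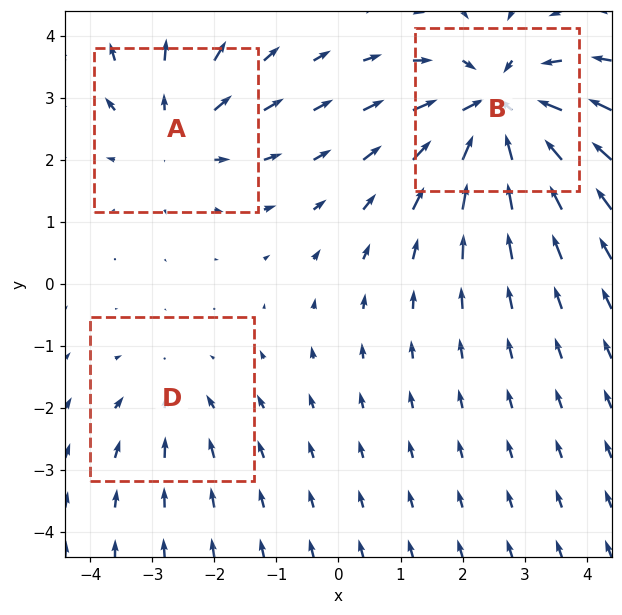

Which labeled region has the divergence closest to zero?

Divergence at each region's feature centre — A: about +3, B: about -5, D: about -2. Region D is closest to zero.

D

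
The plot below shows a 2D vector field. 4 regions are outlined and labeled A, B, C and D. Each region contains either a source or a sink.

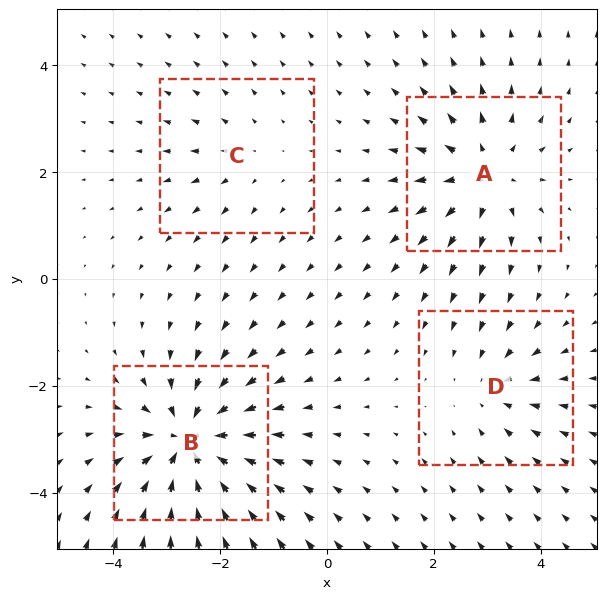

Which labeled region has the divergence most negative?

B

Divergence at each region's feature centre — A: about +5, B: about -6, C: about +2, D: about -3. Region B is most negative.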